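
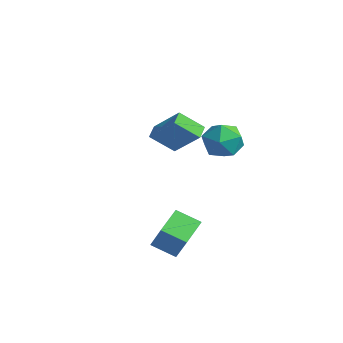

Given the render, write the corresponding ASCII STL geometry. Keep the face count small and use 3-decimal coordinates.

solid 
facet normal 0.300 0.453 0.839
outer loop
vertex 1.577 1.163 2.763
vertex 1.716 0.142 3.265
vertex 2.586 0.624 2.694
endloop
endfacet
facet normal 0.468 0.843 0.265
outer loop
vertex 1.577 1.163 2.763
vertex 2.586 0.624 2.694
vertex 2.155 1.153 1.773
endloop
endfacet
facet normal -0.134 0.987 -0.088
outer loop
vertex 1.577 1.163 2.763
vertex 2.155 1.153 1.773
vertex 1.019 0.999 1.775
endloop
endfacet
facet normal -0.675 0.687 0.267
outer loop
vertex 1.577 1.163 2.763
vertex 1.019 0.999 1.775
vertex 0.748 0.374 2.697
endloop
endfacet
facet normal -0.407 0.358 0.840
outer loop
vertex 1.577 1.163 2.763
vertex 0.748 0.374 2.697
vertex 1.716 0.142 3.265
endloop
endfacet
facet normal 0.882 0.444 -0.158
outer loop
vertex 2.155 1.153 1.773
vertex 2.586 0.624 2.694
vertex 2.652 0.126 1.663
endloop
endfacet
facet normal 0.609 -0.186 0.771
outer loop
vertex 2.586 0.624 2.694
vertex 1.716 0.142 3.265
vertex 2.381 -0.499 2.585
endloop
endfacet
facet normal -0.535 -0.342 0.773
outer loop
vertex 1.716 0.142 3.265
vertex 0.748 0.374 2.697
vertex 1.245 -0.653 2.587
endloop
endfacet
facet normal -0.969 0.192 -0.155
outer loop
vertex 0.748 0.374 2.697
vertex 1.019 0.999 1.775
vertex 0.814 -0.124 1.666
endloop
endfacet
facet normal -0.093 0.677 -0.730
outer loop
vertex 1.019 0.999 1.775
vertex 2.155 1.153 1.773
vertex 1.684 0.358 1.095
endloop
endfacet
facet normal 0.675 -0.687 -0.267
outer loop
vertex 1.823 -0.663 1.597
vertex 2.652 0.126 1.663
vertex 2.381 -0.499 2.585
endloop
endfacet
facet normal 0.134 -0.987 0.088
outer loop
vertex 1.823 -0.663 1.597
vertex 2.381 -0.499 2.585
vertex 1.245 -0.653 2.587
endloop
endfacet
facet normal -0.468 -0.843 -0.265
outer loop
vertex 1.823 -0.663 1.597
vertex 1.245 -0.653 2.587
vertex 0.814 -0.124 1.666
endloop
endfacet
facet normal -0.300 -0.453 -0.839
outer loop
vertex 1.823 -0.663 1.597
vertex 0.814 -0.124 1.666
vertex 1.684 0.358 1.095
endloop
endfacet
facet normal 0.407 -0.358 -0.840
outer loop
vertex 1.823 -0.663 1.597
vertex 1.684 0.358 1.095
vertex 2.652 0.126 1.663
endloop
endfacet
facet normal 0.969 -0.192 0.155
outer loop
vertex 2.381 -0.499 2.585
vertex 2.652 0.126 1.663
vertex 2.586 0.624 2.694
endloop
endfacet
facet normal 0.093 -0.677 0.730
outer loop
vertex 1.245 -0.653 2.587
vertex 2.381 -0.499 2.585
vertex 1.716 0.142 3.265
endloop
endfacet
facet normal -0.882 -0.444 0.158
outer loop
vertex 0.814 -0.124 1.666
vertex 1.245 -0.653 2.587
vertex 0.748 0.374 2.697
endloop
endfacet
facet normal -0.609 0.186 -0.771
outer loop
vertex 1.684 0.358 1.095
vertex 0.814 -0.124 1.666
vertex 1.019 0.999 1.775
endloop
endfacet
facet normal 0.535 0.342 -0.773
outer loop
vertex 2.652 0.126 1.663
vertex 1.684 0.358 1.095
vertex 2.155 1.153 1.773
endloop
endfacet
facet normal -0.744 -0.514 0.427
outer loop
vertex 1.521 -3.252 -2.674
vertex 0.85 -1.849 -2.156
vertex 0.576 -3.145 -4.19
endloop
endfacet
facet normal 0.410 -0.856 -0.316
outer loop
vertex 1.61 -2.431 -4.784
vertex 1.521 -3.252 -2.674
vertex 0.576 -3.145 -4.19
endloop
endfacet
facet normal -0.744 -0.513 0.427
outer loop
vertex 0.576 -3.145 -4.19
vertex 0.85 -1.849 -2.156
vertex -0.095 -1.741 -3.672
endloop
endfacet
facet normal -0.528 0.060 -0.847
outer loop
vertex -0.095 -1.741 -3.672
vertex 1.61 -2.431 -4.784
vertex 0.576 -3.145 -4.19
endloop
endfacet
facet normal 0.528 -0.060 0.847
outer loop
vertex 1.521 -3.252 -2.674
vertex 1.884 -1.135 -2.75
vertex 0.85 -1.849 -2.156
endloop
endfacet
facet normal 0.409 -0.856 -0.316
outer loop
vertex 2.555 -2.539 -3.268
vertex 1.521 -3.252 -2.674
vertex 1.61 -2.431 -4.784
endloop
endfacet
facet normal 0.528 -0.060 0.847
outer loop
vertex 2.555 -2.539 -3.268
vertex 1.884 -1.135 -2.75
vertex 1.521 -3.252 -2.674
endloop
endfacet
facet normal -0.409 0.856 0.316
outer loop
vertex 0.85 -1.849 -2.156
vertex 1.884 -1.135 -2.75
vertex -0.095 -1.741 -3.672
endloop
endfacet
facet normal -0.528 0.060 -0.847
outer loop
vertex 0.939 -1.028 -4.266
vertex 1.61 -2.431 -4.784
vertex -0.095 -1.741 -3.672
endloop
endfacet
facet normal -0.409 0.856 0.315
outer loop
vertex -0.095 -1.741 -3.672
vertex 1.884 -1.135 -2.75
vertex 0.939 -1.028 -4.266
endloop
endfacet
facet normal 0.744 0.514 -0.427
outer loop
vertex 0.939 -1.028 -4.266
vertex 2.555 -2.539 -3.268
vertex 1.61 -2.431 -4.784
endloop
endfacet
facet normal 0.744 0.513 -0.428
outer loop
vertex 1.884 -1.135 -2.75
vertex 2.555 -2.539 -3.268
vertex 0.939 -1.028 -4.266
endloop
endfacet
facet normal -0.464 -0.617 0.635
outer loop
vertex -3.177 1.203 1.027
vertex -3.652 1.877 1.335
vertex -4.709 0.81 -0.474
endloop
endfacet
facet normal 0.540 -0.765 -0.350
outer loop
vertex -3.948 1.823 -1.515
vertex -3.177 1.203 1.027
vertex -4.709 0.81 -0.474
endloop
endfacet
facet normal -0.463 -0.618 0.635
outer loop
vertex -4.709 0.81 -0.474
vertex -3.652 1.877 1.335
vertex -5.184 1.484 -0.165
endloop
endfacet
facet normal -0.703 -0.180 -0.688
outer loop
vertex -5.184 1.484 -0.165
vertex -3.948 1.823 -1.515
vertex -4.709 0.81 -0.474
endloop
endfacet
facet normal 0.702 0.180 0.689
outer loop
vertex -3.177 1.203 1.027
vertex -2.891 2.89 0.294
vertex -3.652 1.877 1.335
endloop
endfacet
facet normal 0.539 -0.766 -0.350
outer loop
vertex -2.416 2.216 -0.015
vertex -3.177 1.203 1.027
vertex -3.948 1.823 -1.515
endloop
endfacet
facet normal 0.703 0.180 0.688
outer loop
vertex -2.416 2.216 -0.015
vertex -2.891 2.89 0.294
vertex -3.177 1.203 1.027
endloop
endfacet
facet normal -0.540 0.766 0.351
outer loop
vertex -3.652 1.877 1.335
vertex -2.891 2.89 0.294
vertex -5.184 1.484 -0.165
endloop
endfacet
facet normal -0.702 -0.180 -0.688
outer loop
vertex -4.423 2.497 -1.207
vertex -3.948 1.823 -1.515
vertex -5.184 1.484 -0.165
endloop
endfacet
facet normal -0.540 0.766 0.350
outer loop
vertex -5.184 1.484 -0.165
vertex -2.891 2.89 0.294
vertex -4.423 2.497 -1.207
endloop
endfacet
facet normal 0.464 0.617 -0.635
outer loop
vertex -4.423 2.497 -1.207
vertex -2.416 2.216 -0.015
vertex -3.948 1.823 -1.515
endloop
endfacet
facet normal 0.464 0.618 -0.635
outer loop
vertex -2.891 2.89 0.294
vertex -2.416 2.216 -0.015
vertex -4.423 2.497 -1.207
endloop
endfacet

endsolid


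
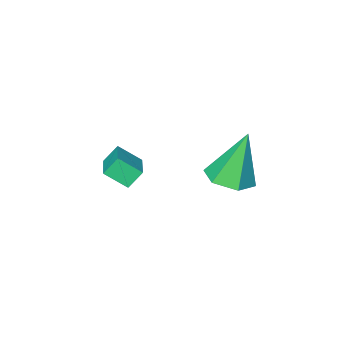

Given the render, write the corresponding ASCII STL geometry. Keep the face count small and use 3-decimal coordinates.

solid 
facet normal -0.533 -0.796 -0.287
outer loop
vertex 0.922 0.555 2.807
vertex 0.351 1.153 2.21
vertex 1.429 0.434 2.2
endloop
endfacet
facet normal 0.560 -0.587 0.585
outer loop
vertex 2.229 1.627 2.63
vertex 0.922 0.555 2.807
vertex 1.429 0.434 2.2
endloop
endfacet
facet normal -0.533 -0.796 -0.287
outer loop
vertex 1.429 0.434 2.2
vertex 0.351 1.153 2.21
vertex 0.858 1.032 1.603
endloop
endfacet
facet normal 0.634 -0.152 -0.758
outer loop
vertex 0.858 1.032 1.603
vertex 2.229 1.627 2.63
vertex 1.429 0.434 2.2
endloop
endfacet
facet normal -0.634 0.152 0.758
outer loop
vertex 0.922 0.555 2.807
vertex 1.151 2.346 2.64
vertex 0.351 1.153 2.21
endloop
endfacet
facet normal 0.560 -0.587 0.585
outer loop
vertex 1.722 1.748 3.237
vertex 0.922 0.555 2.807
vertex 2.229 1.627 2.63
endloop
endfacet
facet normal -0.634 0.152 0.758
outer loop
vertex 1.722 1.748 3.237
vertex 1.151 2.346 2.64
vertex 0.922 0.555 2.807
endloop
endfacet
facet normal -0.560 0.587 -0.585
outer loop
vertex 0.351 1.153 2.21
vertex 1.151 2.346 2.64
vertex 0.858 1.032 1.603
endloop
endfacet
facet normal 0.634 -0.152 -0.758
outer loop
vertex 1.658 2.225 2.033
vertex 2.229 1.627 2.63
vertex 0.858 1.032 1.603
endloop
endfacet
facet normal -0.560 0.587 -0.585
outer loop
vertex 0.858 1.032 1.603
vertex 1.151 2.346 2.64
vertex 1.658 2.225 2.033
endloop
endfacet
facet normal 0.533 0.796 0.287
outer loop
vertex 1.658 2.225 2.033
vertex 1.722 1.748 3.237
vertex 2.229 1.627 2.63
endloop
endfacet
facet normal 0.533 0.796 0.287
outer loop
vertex 1.151 2.346 2.64
vertex 1.722 1.748 3.237
vertex 1.658 2.225 2.033
endloop
endfacet
facet normal 0.296 -0.066 -0.953
outer loop
vertex -1.609 2.443 0.968
vertex -2.504 2.268 0.702
vertex -2.186 3.162 0.739
endloop
endfacet
facet normal 0.587 0.632 0.507
outer loop
vertex -1.609 2.443 0.968
vertex -2.186 3.162 0.739
vertex -3.156 2.412 2.798
endloop
endfacet
facet normal 0.296 -0.066 -0.953
outer loop
vertex -2.186 3.162 0.739
vertex -2.504 2.268 0.702
vertex -3.081 2.986 0.473
endloop
endfacet
facet normal -0.252 0.941 0.224
outer loop
vertex -2.186 3.162 0.739
vertex -3.081 2.986 0.473
vertex -3.156 2.412 2.798
endloop
endfacet
facet normal 0.296 -0.066 -0.953
outer loop
vertex -3.081 2.986 0.473
vertex -2.504 2.268 0.702
vertex -3.399 2.092 0.436
endloop
endfacet
facet normal -0.942 0.333 0.052
outer loop
vertex -3.081 2.986 0.473
vertex -3.399 2.092 0.436
vertex -3.156 2.412 2.798
endloop
endfacet
facet normal 0.296 -0.066 -0.953
outer loop
vertex -3.399 2.092 0.436
vertex -2.504 2.268 0.702
vertex -2.822 1.373 0.665
endloop
endfacet
facet normal -0.794 -0.586 0.161
outer loop
vertex -3.399 2.092 0.436
vertex -2.822 1.373 0.665
vertex -3.156 2.412 2.798
endloop
endfacet
facet normal 0.296 -0.066 -0.953
outer loop
vertex -2.822 1.373 0.665
vertex -2.504 2.268 0.702
vertex -1.927 1.549 0.931
endloop
endfacet
facet normal 0.044 -0.895 0.443
outer loop
vertex -2.822 1.373 0.665
vertex -1.927 1.549 0.931
vertex -3.156 2.412 2.798
endloop
endfacet
facet normal 0.296 -0.066 -0.953
outer loop
vertex -1.927 1.549 0.931
vertex -2.504 2.268 0.702
vertex -1.609 2.443 0.968
endloop
endfacet
facet normal 0.734 -0.287 0.616
outer loop
vertex -1.927 1.549 0.931
vertex -1.609 2.443 0.968
vertex -3.156 2.412 2.798
endloop
endfacet

endsolid


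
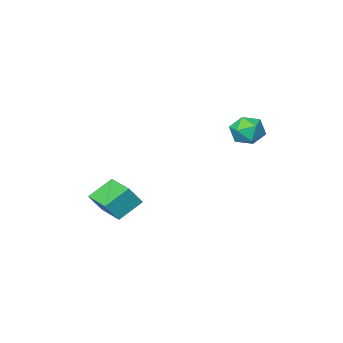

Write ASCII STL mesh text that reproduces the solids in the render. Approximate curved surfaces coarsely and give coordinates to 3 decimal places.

solid 
facet normal -0.622 0.630 0.465
outer loop
vertex -3.29 4.368 3.55
vertex -3.328 3.714 4.386
vertex -2.59 4.476 4.341
endloop
endfacet
facet normal -0.182 0.983 0.027
outer loop
vertex -3.29 4.368 3.55
vertex -2.59 4.476 4.341
vertex -2.269 4.563 3.333
endloop
endfacet
facet normal -0.273 0.725 -0.633
outer loop
vertex -3.29 4.368 3.55
vertex -2.269 4.563 3.333
vertex -2.809 3.854 2.754
endloop
endfacet
facet normal -0.769 0.213 -0.602
outer loop
vertex -3.29 4.368 3.55
vertex -2.809 3.854 2.754
vertex -3.464 3.33 3.405
endloop
endfacet
facet normal -0.985 0.154 0.076
outer loop
vertex -3.29 4.368 3.55
vertex -3.464 3.33 3.405
vertex -3.328 3.714 4.386
endloop
endfacet
facet normal 0.488 0.843 0.228
outer loop
vertex -2.269 4.563 3.333
vertex -2.59 4.476 4.341
vertex -1.676 4.03 4.035
endloop
endfacet
facet normal -0.225 0.273 0.936
outer loop
vertex -2.59 4.476 4.341
vertex -3.328 3.714 4.386
vertex -2.331 3.506 4.686
endloop
endfacet
facet normal -0.811 -0.498 0.307
outer loop
vertex -3.328 3.714 4.386
vertex -3.464 3.33 3.405
vertex -2.871 2.797 4.107
endloop
endfacet
facet normal -0.462 -0.404 -0.790
outer loop
vertex -3.464 3.33 3.405
vertex -2.809 3.854 2.754
vertex -2.55 2.884 3.099
endloop
endfacet
facet normal 0.341 0.425 -0.838
outer loop
vertex -2.809 3.854 2.754
vertex -2.269 4.563 3.333
vertex -1.812 3.646 3.054
endloop
endfacet
facet normal 0.769 -0.213 0.602
outer loop
vertex -1.85 2.992 3.89
vertex -1.676 4.03 4.035
vertex -2.331 3.506 4.686
endloop
endfacet
facet normal 0.273 -0.725 0.633
outer loop
vertex -1.85 2.992 3.89
vertex -2.331 3.506 4.686
vertex -2.871 2.797 4.107
endloop
endfacet
facet normal 0.182 -0.983 -0.027
outer loop
vertex -1.85 2.992 3.89
vertex -2.871 2.797 4.107
vertex -2.55 2.884 3.099
endloop
endfacet
facet normal 0.622 -0.630 -0.465
outer loop
vertex -1.85 2.992 3.89
vertex -2.55 2.884 3.099
vertex -1.812 3.646 3.054
endloop
endfacet
facet normal 0.985 -0.154 -0.076
outer loop
vertex -1.85 2.992 3.89
vertex -1.812 3.646 3.054
vertex -1.676 4.03 4.035
endloop
endfacet
facet normal 0.462 0.404 0.790
outer loop
vertex -2.331 3.506 4.686
vertex -1.676 4.03 4.035
vertex -2.59 4.476 4.341
endloop
endfacet
facet normal -0.341 -0.425 0.838
outer loop
vertex -2.871 2.797 4.107
vertex -2.331 3.506 4.686
vertex -3.328 3.714 4.386
endloop
endfacet
facet normal -0.488 -0.843 -0.228
outer loop
vertex -2.55 2.884 3.099
vertex -2.871 2.797 4.107
vertex -3.464 3.33 3.405
endloop
endfacet
facet normal 0.225 -0.273 -0.936
outer loop
vertex -1.812 3.646 3.054
vertex -2.55 2.884 3.099
vertex -2.809 3.854 2.754
endloop
endfacet
facet normal 0.811 0.498 -0.307
outer loop
vertex -1.676 4.03 4.035
vertex -1.812 3.646 3.054
vertex -2.269 4.563 3.333
endloop
endfacet
facet normal -0.557 0.074 -0.827
outer loop
vertex 0.558 -4.152 -3.39
vertex 0.63 -1.998 -3.246
vertex 2.068 -4.135 -4.405
endloop
endfacet
facet normal -0.034 -0.997 -0.067
outer loop
vertex 2.87 -4.242 -3.214
vertex 0.558 -4.152 -3.39
vertex 2.068 -4.135 -4.405
endloop
endfacet
facet normal -0.557 0.074 -0.827
outer loop
vertex 2.068 -4.135 -4.405
vertex 0.63 -1.998 -3.246
vertex 2.14 -1.981 -4.261
endloop
endfacet
facet normal 0.830 0.010 -0.558
outer loop
vertex 2.14 -1.981 -4.261
vertex 2.87 -4.242 -3.214
vertex 2.068 -4.135 -4.405
endloop
endfacet
facet normal -0.830 -0.010 0.558
outer loop
vertex 0.558 -4.152 -3.39
vertex 1.432 -2.105 -2.055
vertex 0.63 -1.998 -3.246
endloop
endfacet
facet normal -0.034 -0.997 -0.067
outer loop
vertex 1.36 -4.259 -2.199
vertex 0.558 -4.152 -3.39
vertex 2.87 -4.242 -3.214
endloop
endfacet
facet normal -0.830 -0.010 0.558
outer loop
vertex 1.36 -4.259 -2.199
vertex 1.432 -2.105 -2.055
vertex 0.558 -4.152 -3.39
endloop
endfacet
facet normal 0.034 0.997 0.067
outer loop
vertex 0.63 -1.998 -3.246
vertex 1.432 -2.105 -2.055
vertex 2.14 -1.981 -4.261
endloop
endfacet
facet normal 0.830 0.010 -0.558
outer loop
vertex 2.942 -2.088 -3.07
vertex 2.87 -4.242 -3.214
vertex 2.14 -1.981 -4.261
endloop
endfacet
facet normal 0.034 0.997 0.067
outer loop
vertex 2.14 -1.981 -4.261
vertex 1.432 -2.105 -2.055
vertex 2.942 -2.088 -3.07
endloop
endfacet
facet normal 0.557 -0.074 0.827
outer loop
vertex 2.942 -2.088 -3.07
vertex 1.36 -4.259 -2.199
vertex 2.87 -4.242 -3.214
endloop
endfacet
facet normal 0.557 -0.074 0.827
outer loop
vertex 1.432 -2.105 -2.055
vertex 1.36 -4.259 -2.199
vertex 2.942 -2.088 -3.07
endloop
endfacet

endsolid


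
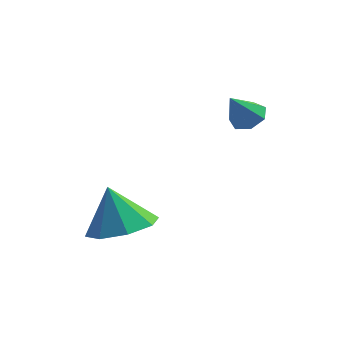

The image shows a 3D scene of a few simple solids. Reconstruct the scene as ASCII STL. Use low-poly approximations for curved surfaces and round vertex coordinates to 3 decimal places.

solid 
facet normal 0.333 -0.187 -0.924
outer loop
vertex 0.96 -3.456 -1.227
vertex 0.11 -3.223 -1.58
vertex 0.91 -2.748 -1.388
endloop
endfacet
facet normal 0.599 0.218 0.771
outer loop
vertex 0.96 -3.456 -1.227
vertex 0.91 -2.748 -1.388
vertex -0.33 -2.977 -0.36
endloop
endfacet
facet normal 0.332 -0.186 -0.925
outer loop
vertex 0.91 -2.748 -1.388
vertex 0.11 -3.223 -1.58
vertex 0.391 -2.319 -1.661
endloop
endfacet
facet normal 0.329 0.757 0.565
outer loop
vertex 0.91 -2.748 -1.388
vertex 0.391 -2.319 -1.661
vertex -0.33 -2.977 -0.36
endloop
endfacet
facet normal 0.333 -0.186 -0.924
outer loop
vertex 0.391 -2.319 -1.661
vertex 0.11 -3.223 -1.58
vertex -0.293 -2.419 -1.887
endloop
endfacet
facet normal -0.242 0.913 0.328
outer loop
vertex 0.391 -2.319 -1.661
vertex -0.293 -2.419 -1.887
vertex -0.33 -2.977 -0.36
endloop
endfacet
facet normal 0.332 -0.186 -0.925
outer loop
vertex -0.293 -2.419 -1.887
vertex 0.11 -3.223 -1.58
vertex -0.741 -2.99 -1.933
endloop
endfacet
facet normal -0.779 0.595 0.199
outer loop
vertex -0.293 -2.419 -1.887
vertex -0.741 -2.99 -1.933
vertex -0.33 -2.977 -0.36
endloop
endfacet
facet normal 0.333 -0.185 -0.925
outer loop
vertex -0.741 -2.99 -1.933
vertex 0.11 -3.223 -1.58
vertex -0.69 -3.698 -1.773
endloop
endfacet
facet normal -0.967 -0.013 0.253
outer loop
vertex -0.741 -2.99 -1.933
vertex -0.69 -3.698 -1.773
vertex -0.33 -2.977 -0.36
endloop
endfacet
facet normal 0.334 -0.187 -0.924
outer loop
vertex -0.69 -3.698 -1.773
vertex 0.11 -3.223 -1.58
vertex -0.171 -4.127 -1.499
endloop
endfacet
facet normal -0.697 -0.551 0.459
outer loop
vertex -0.69 -3.698 -1.773
vertex -0.171 -4.127 -1.499
vertex -0.33 -2.977 -0.36
endloop
endfacet
facet normal 0.333 -0.186 -0.924
outer loop
vertex -0.171 -4.127 -1.499
vertex 0.11 -3.223 -1.58
vertex 0.513 -4.027 -1.273
endloop
endfacet
facet normal -0.127 -0.707 0.696
outer loop
vertex -0.171 -4.127 -1.499
vertex 0.513 -4.027 -1.273
vertex -0.33 -2.977 -0.36
endloop
endfacet
facet normal 0.333 -0.186 -0.924
outer loop
vertex 0.513 -4.027 -1.273
vertex 0.11 -3.223 -1.58
vertex 0.96 -3.456 -1.227
endloop
endfacet
facet normal 0.411 -0.388 0.825
outer loop
vertex 0.513 -4.027 -1.273
vertex 0.96 -3.456 -1.227
vertex -0.33 -2.977 -0.36
endloop
endfacet
facet normal 0.349 0.456 -0.818
outer loop
vertex 3.047 -0.659 1.323
vertex 2.57 -0.445 1.239
vertex 2.974 -0.25 1.52
endloop
endfacet
facet normal 0.691 -0.210 0.692
outer loop
vertex 3.047 -0.659 1.323
vertex 2.974 -0.25 1.52
vertex 2.21 -0.915 2.081
endloop
endfacet
facet normal 0.350 0.455 -0.819
outer loop
vertex 2.974 -0.25 1.52
vertex 2.57 -0.445 1.239
vertex 2.597 0.013 1.505
endloop
endfacet
facet normal 0.263 0.427 0.865
outer loop
vertex 2.974 -0.25 1.52
vertex 2.597 0.013 1.505
vertex 2.21 -0.915 2.081
endloop
endfacet
facet normal 0.348 0.455 -0.820
outer loop
vertex 2.597 0.013 1.505
vertex 2.57 -0.445 1.239
vertex 2.199 -0.07 1.29
endloop
endfacet
facet normal -0.474 0.599 0.646
outer loop
vertex 2.597 0.013 1.505
vertex 2.199 -0.07 1.29
vertex 2.21 -0.915 2.081
endloop
endfacet
facet normal 0.349 0.457 -0.818
outer loop
vertex 2.199 -0.07 1.29
vertex 2.57 -0.445 1.239
vertex 2.08 -0.434 1.036
endloop
endfacet
facet normal -0.964 0.175 0.201
outer loop
vertex 2.199 -0.07 1.29
vertex 2.08 -0.434 1.036
vertex 2.21 -0.915 2.081
endloop
endfacet
facet normal 0.349 0.458 -0.817
outer loop
vertex 2.08 -0.434 1.036
vertex 2.57 -0.445 1.239
vertex 2.331 -0.807 0.934
endloop
endfacet
facet normal -0.839 -0.527 -0.138
outer loop
vertex 2.08 -0.434 1.036
vertex 2.331 -0.807 0.934
vertex 2.21 -0.915 2.081
endloop
endfacet
facet normal 0.350 0.458 -0.817
outer loop
vertex 2.331 -0.807 0.934
vertex 2.57 -0.445 1.239
vertex 2.761 -0.907 1.062
endloop
endfacet
facet normal -0.193 -0.975 -0.112
outer loop
vertex 2.331 -0.807 0.934
vertex 2.761 -0.907 1.062
vertex 2.21 -0.915 2.081
endloop
endfacet
facet normal 0.349 0.458 -0.818
outer loop
vertex 2.761 -0.907 1.062
vertex 2.57 -0.445 1.239
vertex 3.047 -0.659 1.323
endloop
endfacet
facet normal 0.488 -0.834 0.257
outer loop
vertex 2.761 -0.907 1.062
vertex 3.047 -0.659 1.323
vertex 2.21 -0.915 2.081
endloop
endfacet

endsolid


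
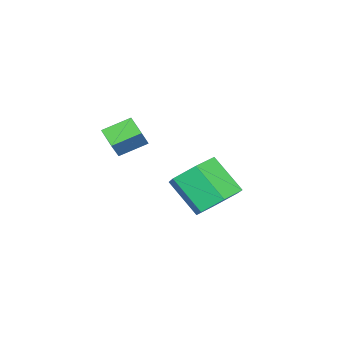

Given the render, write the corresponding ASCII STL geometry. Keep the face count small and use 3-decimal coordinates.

solid 
facet normal -0.580 -0.027 -0.814
outer loop
vertex 1.246 -1.225 2.61
vertex 1.717 -0.586 2.253
vertex 1.921 -1.978 2.154
endloop
endfacet
facet normal -0.542 -0.734 0.410
outer loop
vertex 2.443 -1.954 2.887
vertex 1.246 -1.225 2.61
vertex 1.921 -1.978 2.154
endloop
endfacet
facet normal -0.580 -0.027 -0.814
outer loop
vertex 1.921 -1.978 2.154
vertex 1.717 -0.586 2.253
vertex 2.392 -1.34 1.797
endloop
endfacet
facet normal 0.608 -0.679 -0.411
outer loop
vertex 2.392 -1.34 1.797
vertex 2.443 -1.954 2.887
vertex 1.921 -1.978 2.154
endloop
endfacet
facet normal -0.609 0.678 0.411
outer loop
vertex 1.246 -1.225 2.61
vertex 2.239 -0.562 2.986
vertex 1.717 -0.586 2.253
endloop
endfacet
facet normal -0.542 -0.733 0.411
outer loop
vertex 1.768 -1.2 3.343
vertex 1.246 -1.225 2.61
vertex 2.443 -1.954 2.887
endloop
endfacet
facet normal -0.609 0.679 0.410
outer loop
vertex 1.768 -1.2 3.343
vertex 2.239 -0.562 2.986
vertex 1.246 -1.225 2.61
endloop
endfacet
facet normal 0.542 0.733 -0.410
outer loop
vertex 1.717 -0.586 2.253
vertex 2.239 -0.562 2.986
vertex 2.392 -1.34 1.797
endloop
endfacet
facet normal 0.609 -0.678 -0.411
outer loop
vertex 2.914 -1.315 2.53
vertex 2.443 -1.954 2.887
vertex 2.392 -1.34 1.797
endloop
endfacet
facet normal 0.541 0.734 -0.411
outer loop
vertex 2.392 -1.34 1.797
vertex 2.239 -0.562 2.986
vertex 2.914 -1.315 2.53
endloop
endfacet
facet normal 0.580 0.027 0.814
outer loop
vertex 2.914 -1.315 2.53
vertex 1.768 -1.2 3.343
vertex 2.443 -1.954 2.887
endloop
endfacet
facet normal 0.580 0.027 0.814
outer loop
vertex 2.239 -0.562 2.986
vertex 1.768 -1.2 3.343
vertex 2.914 -1.315 2.53
endloop
endfacet
facet normal 0.151 0.702 -0.696
outer loop
vertex -0.39 1.201 -1.067
vertex -1.019 0.717 -1.692
vertex -1.375 1.42 -1.06
endloop
endfacet
facet normal 0.156 0.678 0.718
outer loop
vertex -0.39 1.201 -1.067
vertex -1.375 1.42 -1.06
vertex -0.652 -0.014 0.137
endloop
endfacet
facet normal 0.156 0.678 0.718
outer loop
vertex -0.652 -0.014 0.137
vertex -1.375 1.42 -1.06
vertex -1.638 0.206 0.143
endloop
endfacet
facet normal -0.152 -0.702 0.696
outer loop
vertex -0.652 -0.014 0.137
vertex -1.638 0.206 0.143
vertex -1.281 -0.497 -0.488
endloop
endfacet
facet normal 0.152 0.702 -0.696
outer loop
vertex -1.375 1.42 -1.06
vertex -1.019 0.717 -1.692
vertex -2.005 0.937 -1.685
endloop
endfacet
facet normal -0.767 0.528 0.365
outer loop
vertex -1.375 1.42 -1.06
vertex -2.005 0.937 -1.685
vertex -1.638 0.206 0.143
endloop
endfacet
facet normal -0.768 0.527 0.365
outer loop
vertex -1.638 0.206 0.143
vertex -2.005 0.937 -1.685
vertex -2.267 -0.278 -0.481
endloop
endfacet
facet normal -0.151 -0.702 0.696
outer loop
vertex -1.638 0.206 0.143
vertex -2.267 -0.278 -0.481
vertex -1.281 -0.497 -0.488
endloop
endfacet
facet normal 0.152 0.702 -0.695
outer loop
vertex -2.005 0.937 -1.685
vertex -1.019 0.717 -1.692
vertex -1.648 0.234 -2.317
endloop
endfacet
facet normal -0.923 -0.151 -0.353
outer loop
vertex -2.005 0.937 -1.685
vertex -1.648 0.234 -2.317
vertex -2.267 -0.278 -0.481
endloop
endfacet
facet normal -0.923 -0.151 -0.353
outer loop
vertex -2.267 -0.278 -0.481
vertex -1.648 0.234 -2.317
vertex -1.91 -0.981 -1.113
endloop
endfacet
facet normal -0.151 -0.702 0.696
outer loop
vertex -2.267 -0.278 -0.481
vertex -1.91 -0.981 -1.113
vertex -1.281 -0.497 -0.488
endloop
endfacet
facet normal 0.152 0.702 -0.696
outer loop
vertex -1.648 0.234 -2.317
vertex -1.019 0.717 -1.692
vertex -0.662 0.014 -2.323
endloop
endfacet
facet normal -0.156 -0.678 -0.718
outer loop
vertex -1.648 0.234 -2.317
vertex -0.662 0.014 -2.323
vertex -1.91 -0.981 -1.113
endloop
endfacet
facet normal -0.156 -0.678 -0.718
outer loop
vertex -1.91 -0.981 -1.113
vertex -0.662 0.014 -2.323
vertex -0.925 -1.2 -1.12
endloop
endfacet
facet normal -0.151 -0.702 0.696
outer loop
vertex -1.91 -0.981 -1.113
vertex -0.925 -1.2 -1.12
vertex -1.281 -0.497 -0.488
endloop
endfacet
facet normal 0.151 0.702 -0.696
outer loop
vertex -0.662 0.014 -2.323
vertex -1.019 0.717 -1.692
vertex -0.033 0.498 -1.699
endloop
endfacet
facet normal 0.767 -0.527 -0.364
outer loop
vertex -0.662 0.014 -2.323
vertex -0.033 0.498 -1.699
vertex -0.925 -1.2 -1.12
endloop
endfacet
facet normal 0.767 -0.528 -0.365
outer loop
vertex -0.925 -1.2 -1.12
vertex -0.033 0.498 -1.699
vertex -0.295 -0.717 -0.495
endloop
endfacet
facet normal -0.152 -0.702 0.696
outer loop
vertex -0.925 -1.2 -1.12
vertex -0.295 -0.717 -0.495
vertex -1.281 -0.497 -0.488
endloop
endfacet
facet normal 0.151 0.702 -0.696
outer loop
vertex -0.033 0.498 -1.699
vertex -1.019 0.717 -1.692
vertex -0.39 1.201 -1.067
endloop
endfacet
facet normal 0.923 0.151 0.353
outer loop
vertex -0.033 0.498 -1.699
vertex -0.39 1.201 -1.067
vertex -0.295 -0.717 -0.495
endloop
endfacet
facet normal 0.923 0.151 0.353
outer loop
vertex -0.295 -0.717 -0.495
vertex -0.39 1.201 -1.067
vertex -0.652 -0.014 0.137
endloop
endfacet
facet normal -0.152 -0.702 0.695
outer loop
vertex -0.295 -0.717 -0.495
vertex -0.652 -0.014 0.137
vertex -1.281 -0.497 -0.488
endloop
endfacet

endsolid


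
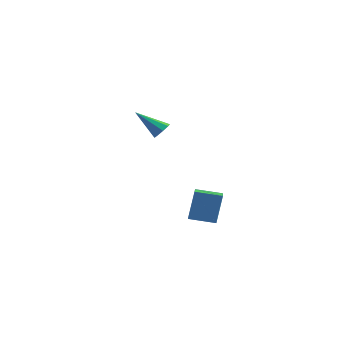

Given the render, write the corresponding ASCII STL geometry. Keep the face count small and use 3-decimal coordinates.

solid 
facet normal 0.742 0.220 -0.634
outer loop
vertex -2.647 3.294 -0.758
vertex -2.91 2.864 -1.215
vertex -2.988 3.525 -1.077
endloop
endfacet
facet normal -0.069 0.771 0.633
outer loop
vertex -2.647 3.294 -0.758
vertex -2.988 3.525 -1.077
vertex -4.49 2.396 0.135
endloop
endfacet
facet normal 0.741 0.220 -0.634
outer loop
vertex -2.988 3.525 -1.077
vertex -2.91 2.864 -1.215
vertex -3.283 3.369 -1.476
endloop
endfacet
facet normal -0.554 0.828 0.085
outer loop
vertex -2.988 3.525 -1.077
vertex -3.283 3.369 -1.476
vertex -4.49 2.396 0.135
endloop
endfacet
facet normal 0.742 0.221 -0.633
outer loop
vertex -3.283 3.369 -1.476
vertex -2.91 2.864 -1.215
vertex -3.359 2.917 -1.723
endloop
endfacet
facet normal -0.838 0.364 -0.408
outer loop
vertex -3.283 3.369 -1.476
vertex -3.359 2.917 -1.723
vertex -4.49 2.396 0.135
endloop
endfacet
facet normal 0.742 0.218 -0.634
outer loop
vertex -3.359 2.917 -1.723
vertex -2.91 2.864 -1.215
vertex -3.173 2.434 -1.671
endloop
endfacet
facet normal -0.753 -0.350 -0.557
outer loop
vertex -3.359 2.917 -1.723
vertex -3.173 2.434 -1.671
vertex -4.49 2.396 0.135
endloop
endfacet
facet normal 0.741 0.220 -0.634
outer loop
vertex -3.173 2.434 -1.671
vertex -2.91 2.864 -1.215
vertex -2.832 2.202 -1.353
endloop
endfacet
facet normal -0.352 -0.895 -0.275
outer loop
vertex -3.173 2.434 -1.671
vertex -2.832 2.202 -1.353
vertex -4.49 2.396 0.135
endloop
endfacet
facet normal 0.741 0.220 -0.634
outer loop
vertex -2.832 2.202 -1.353
vertex -2.91 2.864 -1.215
vertex -2.537 2.358 -0.954
endloop
endfacet
facet normal 0.134 -0.953 0.273
outer loop
vertex -2.832 2.202 -1.353
vertex -2.537 2.358 -0.954
vertex -4.49 2.396 0.135
endloop
endfacet
facet normal 0.742 0.221 -0.633
outer loop
vertex -2.537 2.358 -0.954
vertex -2.91 2.864 -1.215
vertex -2.461 2.81 -0.707
endloop
endfacet
facet normal 0.418 -0.489 0.766
outer loop
vertex -2.537 2.358 -0.954
vertex -2.461 2.81 -0.707
vertex -4.49 2.396 0.135
endloop
endfacet
facet normal 0.743 0.219 -0.633
outer loop
vertex -2.461 2.81 -0.707
vertex -2.91 2.864 -1.215
vertex -2.647 3.294 -0.758
endloop
endfacet
facet normal 0.334 0.225 0.915
outer loop
vertex -2.461 2.81 -0.707
vertex -2.647 3.294 -0.758
vertex -4.49 2.396 0.135
endloop
endfacet
facet normal -0.479 0.827 -0.295
outer loop
vertex 2.947 -2.99 -2.406
vertex 4.308 -2.295 -2.667
vertex 2.933 -3.638 -4.203
endloop
endfacet
facet normal -0.878 -0.448 0.169
outer loop
vertex 3.632 -4.845 -3.773
vertex 2.947 -2.99 -2.406
vertex 2.933 -3.638 -4.203
endloop
endfacet
facet normal -0.479 0.827 -0.295
outer loop
vertex 2.933 -3.638 -4.203
vertex 4.308 -2.295 -2.667
vertex 4.294 -2.943 -4.464
endloop
endfacet
facet normal -0.007 -0.339 -0.941
outer loop
vertex 4.294 -2.943 -4.464
vertex 3.632 -4.845 -3.773
vertex 2.933 -3.638 -4.203
endloop
endfacet
facet normal 0.007 0.339 0.941
outer loop
vertex 2.947 -2.99 -2.406
vertex 5.007 -3.502 -2.237
vertex 4.308 -2.295 -2.667
endloop
endfacet
facet normal -0.878 -0.448 0.169
outer loop
vertex 3.646 -4.197 -1.976
vertex 2.947 -2.99 -2.406
vertex 3.632 -4.845 -3.773
endloop
endfacet
facet normal 0.007 0.339 0.941
outer loop
vertex 3.646 -4.197 -1.976
vertex 5.007 -3.502 -2.237
vertex 2.947 -2.99 -2.406
endloop
endfacet
facet normal 0.878 0.448 -0.169
outer loop
vertex 4.308 -2.295 -2.667
vertex 5.007 -3.502 -2.237
vertex 4.294 -2.943 -4.464
endloop
endfacet
facet normal -0.007 -0.339 -0.941
outer loop
vertex 4.993 -4.15 -4.034
vertex 3.632 -4.845 -3.773
vertex 4.294 -2.943 -4.464
endloop
endfacet
facet normal 0.878 0.448 -0.169
outer loop
vertex 4.294 -2.943 -4.464
vertex 5.007 -3.502 -2.237
vertex 4.993 -4.15 -4.034
endloop
endfacet
facet normal 0.479 -0.827 0.295
outer loop
vertex 4.993 -4.15 -4.034
vertex 3.646 -4.197 -1.976
vertex 3.632 -4.845 -3.773
endloop
endfacet
facet normal 0.479 -0.827 0.295
outer loop
vertex 5.007 -3.502 -2.237
vertex 3.646 -4.197 -1.976
vertex 4.993 -4.15 -4.034
endloop
endfacet

endsolid


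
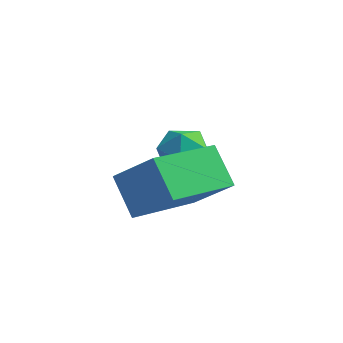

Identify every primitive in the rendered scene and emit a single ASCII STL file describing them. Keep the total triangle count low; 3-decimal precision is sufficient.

solid 
facet normal -0.586 -0.693 0.419
outer loop
vertex -3.859 0.299 2.019
vertex -4.742 0.499 1.114
vertex -3.383 -0.489 1.381
endloop
endfacet
facet normal 0.690 -0.156 0.707
outer loop
vertex -2.158 0.961 0.506
vertex -3.859 0.299 2.019
vertex -3.383 -0.489 1.381
endloop
endfacet
facet normal -0.586 -0.694 0.418
outer loop
vertex -3.383 -0.489 1.381
vertex -4.742 0.499 1.114
vertex -4.266 -0.288 0.476
endloop
endfacet
facet normal 0.425 -0.703 -0.570
outer loop
vertex -4.266 -0.288 0.476
vertex -2.158 0.961 0.506
vertex -3.383 -0.489 1.381
endloop
endfacet
facet normal -0.425 0.703 0.570
outer loop
vertex -3.859 0.299 2.019
vertex -3.517 1.949 0.239
vertex -4.742 0.499 1.114
endloop
endfacet
facet normal 0.690 -0.156 0.707
outer loop
vertex -2.634 1.748 1.144
vertex -3.859 0.299 2.019
vertex -2.158 0.961 0.506
endloop
endfacet
facet normal -0.424 0.703 0.570
outer loop
vertex -2.634 1.748 1.144
vertex -3.517 1.949 0.239
vertex -3.859 0.299 2.019
endloop
endfacet
facet normal -0.690 0.156 -0.707
outer loop
vertex -4.742 0.499 1.114
vertex -3.517 1.949 0.239
vertex -4.266 -0.288 0.476
endloop
endfacet
facet normal 0.425 -0.703 -0.570
outer loop
vertex -3.041 1.161 -0.399
vertex -2.158 0.961 0.506
vertex -4.266 -0.288 0.476
endloop
endfacet
facet normal -0.690 0.156 -0.707
outer loop
vertex -4.266 -0.288 0.476
vertex -3.517 1.949 0.239
vertex -3.041 1.161 -0.399
endloop
endfacet
facet normal 0.586 0.694 -0.419
outer loop
vertex -3.041 1.161 -0.399
vertex -2.634 1.748 1.144
vertex -2.158 0.961 0.506
endloop
endfacet
facet normal 0.587 0.693 -0.418
outer loop
vertex -3.517 1.949 0.239
vertex -2.634 1.748 1.144
vertex -3.041 1.161 -0.399
endloop
endfacet
facet normal -0.938 0.324 0.126
outer loop
vertex -3.912 2.765 -0.286
vertex -3.964 2.385 0.305
vertex -3.731 3.049 0.332
endloop
endfacet
facet normal -0.543 0.812 -0.214
outer loop
vertex -3.912 2.765 -0.286
vertex -3.731 3.049 0.332
vertex -3.334 3.164 -0.238
endloop
endfacet
facet normal -0.287 0.513 -0.809
outer loop
vertex -3.912 2.765 -0.286
vertex -3.334 3.164 -0.238
vertex -3.322 2.571 -0.618
endloop
endfacet
facet normal -0.523 -0.160 -0.837
outer loop
vertex -3.912 2.765 -0.286
vertex -3.322 2.571 -0.618
vertex -3.712 2.089 -0.282
endloop
endfacet
facet normal -0.926 -0.275 -0.259
outer loop
vertex -3.912 2.765 -0.286
vertex -3.712 2.089 -0.282
vertex -3.964 2.385 0.305
endloop
endfacet
facet normal 0.010 0.979 0.205
outer loop
vertex -3.334 3.164 -0.238
vertex -3.731 3.049 0.332
vertex -3.028 3.031 0.382
endloop
endfacet
facet normal -0.628 0.190 0.755
outer loop
vertex -3.731 3.049 0.332
vertex -3.964 2.385 0.305
vertex -3.418 2.549 0.718
endloop
endfacet
facet normal -0.609 -0.782 0.133
outer loop
vertex -3.964 2.385 0.305
vertex -3.712 2.089 -0.282
vertex -3.406 1.956 0.338
endloop
endfacet
facet normal 0.042 -0.594 -0.803
outer loop
vertex -3.712 2.089 -0.282
vertex -3.322 2.571 -0.618
vertex -3.009 2.071 -0.232
endloop
endfacet
facet normal 0.425 0.494 -0.758
outer loop
vertex -3.322 2.571 -0.618
vertex -3.334 3.164 -0.238
vertex -2.776 2.735 -0.205
endloop
endfacet
facet normal 0.523 0.160 0.837
outer loop
vertex -2.828 2.355 0.386
vertex -3.028 3.031 0.382
vertex -3.418 2.549 0.718
endloop
endfacet
facet normal 0.287 -0.513 0.809
outer loop
vertex -2.828 2.355 0.386
vertex -3.418 2.549 0.718
vertex -3.406 1.956 0.338
endloop
endfacet
facet normal 0.543 -0.812 0.214
outer loop
vertex -2.828 2.355 0.386
vertex -3.406 1.956 0.338
vertex -3.009 2.071 -0.232
endloop
endfacet
facet normal 0.938 -0.324 -0.126
outer loop
vertex -2.828 2.355 0.386
vertex -3.009 2.071 -0.232
vertex -2.776 2.735 -0.205
endloop
endfacet
facet normal 0.926 0.275 0.259
outer loop
vertex -2.828 2.355 0.386
vertex -2.776 2.735 -0.205
vertex -3.028 3.031 0.382
endloop
endfacet
facet normal -0.042 0.594 0.803
outer loop
vertex -3.418 2.549 0.718
vertex -3.028 3.031 0.382
vertex -3.731 3.049 0.332
endloop
endfacet
facet normal -0.425 -0.494 0.758
outer loop
vertex -3.406 1.956 0.338
vertex -3.418 2.549 0.718
vertex -3.964 2.385 0.305
endloop
endfacet
facet normal -0.010 -0.979 -0.205
outer loop
vertex -3.009 2.071 -0.232
vertex -3.406 1.956 0.338
vertex -3.712 2.089 -0.282
endloop
endfacet
facet normal 0.628 -0.190 -0.755
outer loop
vertex -2.776 2.735 -0.205
vertex -3.009 2.071 -0.232
vertex -3.322 2.571 -0.618
endloop
endfacet
facet normal 0.609 0.782 -0.133
outer loop
vertex -3.028 3.031 0.382
vertex -2.776 2.735 -0.205
vertex -3.334 3.164 -0.238
endloop
endfacet

endsolid


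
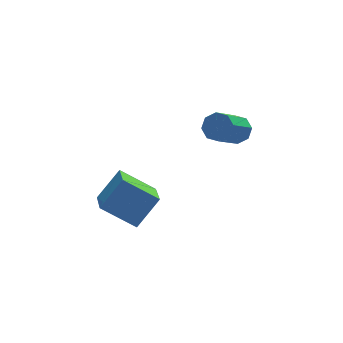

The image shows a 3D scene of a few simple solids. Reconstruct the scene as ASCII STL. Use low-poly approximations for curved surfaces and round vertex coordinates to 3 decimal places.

solid 
facet normal -0.649 -0.261 -0.715
outer loop
vertex -3.545 -3.539 -3.235
vertex -3.375 -2.338 -3.827
vertex -2.427 -4.097 -4.046
endloop
endfacet
facet normal -0.126 -0.890 0.439
outer loop
vertex -1.545 -3.742 -3.073
vertex -3.545 -3.539 -3.235
vertex -2.427 -4.097 -4.046
endloop
endfacet
facet normal -0.649 -0.261 -0.715
outer loop
vertex -2.427 -4.097 -4.046
vertex -3.375 -2.338 -3.827
vertex -2.257 -2.895 -4.638
endloop
endfacet
facet normal 0.751 -0.374 -0.544
outer loop
vertex -2.257 -2.895 -4.638
vertex -1.545 -3.742 -3.073
vertex -2.427 -4.097 -4.046
endloop
endfacet
facet normal -0.751 0.374 0.544
outer loop
vertex -3.545 -3.539 -3.235
vertex -2.493 -1.983 -2.854
vertex -3.375 -2.338 -3.827
endloop
endfacet
facet normal -0.126 -0.890 0.438
outer loop
vertex -2.663 -3.185 -2.262
vertex -3.545 -3.539 -3.235
vertex -1.545 -3.742 -3.073
endloop
endfacet
facet normal -0.751 0.374 0.544
outer loop
vertex -2.663 -3.185 -2.262
vertex -2.493 -1.983 -2.854
vertex -3.545 -3.539 -3.235
endloop
endfacet
facet normal 0.125 0.890 -0.438
outer loop
vertex -3.375 -2.338 -3.827
vertex -2.493 -1.983 -2.854
vertex -2.257 -2.895 -4.638
endloop
endfacet
facet normal 0.751 -0.375 -0.544
outer loop
vertex -1.375 -2.541 -3.665
vertex -1.545 -3.742 -3.073
vertex -2.257 -2.895 -4.638
endloop
endfacet
facet normal 0.126 0.890 -0.438
outer loop
vertex -2.257 -2.895 -4.638
vertex -2.493 -1.983 -2.854
vertex -1.375 -2.541 -3.665
endloop
endfacet
facet normal 0.649 0.261 0.715
outer loop
vertex -1.375 -2.541 -3.665
vertex -2.663 -3.185 -2.262
vertex -1.545 -3.742 -3.073
endloop
endfacet
facet normal 0.649 0.260 0.715
outer loop
vertex -2.493 -1.983 -2.854
vertex -2.663 -3.185 -2.262
vertex -1.375 -2.541 -3.665
endloop
endfacet
facet normal 0.560 0.506 -0.657
outer loop
vertex 2.087 -2.228 -1.42
vertex 1.612 -1.963 -1.621
vertex 1.999 -1.85 -1.204
endloop
endfacet
facet normal 0.804 -0.142 0.577
outer loop
vertex 2.087 -2.228 -1.42
vertex 1.999 -1.85 -1.204
vertex 1.163 -3.062 -0.338
endloop
endfacet
facet normal 0.804 -0.143 0.577
outer loop
vertex 1.163 -3.062 -0.338
vertex 1.999 -1.85 -1.204
vertex 1.075 -2.685 -0.122
endloop
endfacet
facet normal -0.560 -0.506 0.656
outer loop
vertex 1.163 -3.062 -0.338
vertex 1.075 -2.685 -0.122
vertex 0.688 -2.797 -0.539
endloop
endfacet
facet normal 0.560 0.505 -0.657
outer loop
vertex 1.999 -1.85 -1.204
vertex 1.612 -1.963 -1.621
vertex 1.684 -1.538 -1.233
endloop
endfacet
facet normal 0.428 0.502 0.752
outer loop
vertex 1.999 -1.85 -1.204
vertex 1.684 -1.538 -1.233
vertex 1.075 -2.685 -0.122
endloop
endfacet
facet normal 0.429 0.501 0.752
outer loop
vertex 1.075 -2.685 -0.122
vertex 1.684 -1.538 -1.233
vertex 0.76 -2.373 -0.15
endloop
endfacet
facet normal -0.560 -0.506 0.656
outer loop
vertex 1.075 -2.685 -0.122
vertex 0.76 -2.373 -0.15
vertex 0.688 -2.797 -0.539
endloop
endfacet
facet normal 0.560 0.505 -0.657
outer loop
vertex 1.684 -1.538 -1.233
vertex 1.612 -1.963 -1.621
vertex 1.327 -1.475 -1.489
endloop
endfacet
facet normal -0.199 0.851 0.486
outer loop
vertex 1.684 -1.538 -1.233
vertex 1.327 -1.475 -1.489
vertex 0.76 -2.373 -0.15
endloop
endfacet
facet normal -0.199 0.851 0.486
outer loop
vertex 0.76 -2.373 -0.15
vertex 1.327 -1.475 -1.489
vertex 0.403 -2.31 -0.406
endloop
endfacet
facet normal -0.560 -0.507 0.656
outer loop
vertex 0.76 -2.373 -0.15
vertex 0.403 -2.31 -0.406
vertex 0.688 -2.797 -0.539
endloop
endfacet
facet normal 0.560 0.505 -0.657
outer loop
vertex 1.327 -1.475 -1.489
vertex 1.612 -1.963 -1.621
vertex 1.137 -1.698 -1.822
endloop
endfacet
facet normal -0.710 0.701 -0.065
outer loop
vertex 1.327 -1.475 -1.489
vertex 1.137 -1.698 -1.822
vertex 0.403 -2.31 -0.406
endloop
endfacet
facet normal -0.709 0.703 -0.064
outer loop
vertex 0.403 -2.31 -0.406
vertex 1.137 -1.698 -1.822
vertex 0.213 -2.532 -0.74
endloop
endfacet
facet normal -0.560 -0.507 0.655
outer loop
vertex 0.403 -2.31 -0.406
vertex 0.213 -2.532 -0.74
vertex 0.688 -2.797 -0.539
endloop
endfacet
facet normal 0.560 0.506 -0.656
outer loop
vertex 1.137 -1.698 -1.822
vertex 1.612 -1.963 -1.621
vertex 1.225 -2.075 -2.038
endloop
endfacet
facet normal -0.804 0.143 -0.577
outer loop
vertex 1.137 -1.698 -1.822
vertex 1.225 -2.075 -2.038
vertex 0.213 -2.532 -0.74
endloop
endfacet
facet normal -0.804 0.142 -0.577
outer loop
vertex 0.213 -2.532 -0.74
vertex 1.225 -2.075 -2.038
vertex 0.301 -2.91 -0.956
endloop
endfacet
facet normal -0.560 -0.506 0.657
outer loop
vertex 0.213 -2.532 -0.74
vertex 0.301 -2.91 -0.956
vertex 0.688 -2.797 -0.539
endloop
endfacet
facet normal 0.560 0.506 -0.656
outer loop
vertex 1.225 -2.075 -2.038
vertex 1.612 -1.963 -1.621
vertex 1.54 -2.387 -2.01
endloop
endfacet
facet normal -0.429 -0.500 -0.752
outer loop
vertex 1.225 -2.075 -2.038
vertex 1.54 -2.387 -2.01
vertex 0.301 -2.91 -0.956
endloop
endfacet
facet normal -0.428 -0.502 -0.752
outer loop
vertex 0.301 -2.91 -0.956
vertex 1.54 -2.387 -2.01
vertex 0.616 -3.222 -0.927
endloop
endfacet
facet normal -0.560 -0.505 0.657
outer loop
vertex 0.301 -2.91 -0.956
vertex 0.616 -3.222 -0.927
vertex 0.688 -2.797 -0.539
endloop
endfacet
facet normal 0.560 0.507 -0.656
outer loop
vertex 1.54 -2.387 -2.01
vertex 1.612 -1.963 -1.621
vertex 1.897 -2.45 -1.754
endloop
endfacet
facet normal 0.199 -0.851 -0.486
outer loop
vertex 1.54 -2.387 -2.01
vertex 1.897 -2.45 -1.754
vertex 0.616 -3.222 -0.927
endloop
endfacet
facet normal 0.199 -0.851 -0.486
outer loop
vertex 0.616 -3.222 -0.927
vertex 1.897 -2.45 -1.754
vertex 0.973 -3.285 -0.671
endloop
endfacet
facet normal -0.560 -0.505 0.657
outer loop
vertex 0.616 -3.222 -0.927
vertex 0.973 -3.285 -0.671
vertex 0.688 -2.797 -0.539
endloop
endfacet
facet normal 0.560 0.507 -0.655
outer loop
vertex 1.897 -2.45 -1.754
vertex 1.612 -1.963 -1.621
vertex 2.087 -2.228 -1.42
endloop
endfacet
facet normal 0.709 -0.702 0.063
outer loop
vertex 1.897 -2.45 -1.754
vertex 2.087 -2.228 -1.42
vertex 0.973 -3.285 -0.671
endloop
endfacet
facet normal 0.710 -0.702 0.065
outer loop
vertex 0.973 -3.285 -0.671
vertex 2.087 -2.228 -1.42
vertex 1.163 -3.062 -0.338
endloop
endfacet
facet normal -0.560 -0.505 0.657
outer loop
vertex 0.973 -3.285 -0.671
vertex 1.163 -3.062 -0.338
vertex 0.688 -2.797 -0.539
endloop
endfacet

endsolid


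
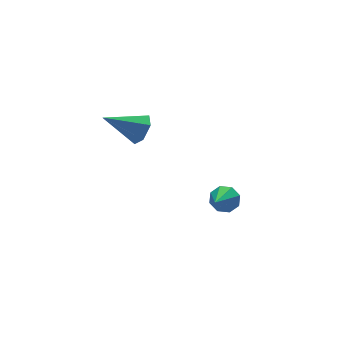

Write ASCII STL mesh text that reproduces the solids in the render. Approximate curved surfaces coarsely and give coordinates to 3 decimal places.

solid 
facet normal 0.805 -0.340 -0.486
outer loop
vertex -1.05 3.333 3.488
vertex -1.576 3.121 2.764
vertex -1.189 3.954 2.823
endloop
endfacet
facet normal 0.260 0.732 0.629
outer loop
vertex -1.05 3.333 3.488
vertex -1.189 3.954 2.823
vertex -3.324 3.859 3.816
endloop
endfacet
facet normal 0.806 -0.340 -0.485
outer loop
vertex -1.189 3.954 2.823
vertex -1.576 3.121 2.764
vertex -1.714 3.742 2.099
endloop
endfacet
facet normal -0.131 0.973 -0.190
outer loop
vertex -1.189 3.954 2.823
vertex -1.714 3.742 2.099
vertex -3.324 3.859 3.816
endloop
endfacet
facet normal 0.806 -0.340 -0.485
outer loop
vertex -1.714 3.742 2.099
vertex -1.576 3.121 2.764
vertex -2.102 2.909 2.039
endloop
endfacet
facet normal -0.669 0.358 -0.651
outer loop
vertex -1.714 3.742 2.099
vertex -2.102 2.909 2.039
vertex -3.324 3.859 3.816
endloop
endfacet
facet normal 0.806 -0.340 -0.485
outer loop
vertex -2.102 2.909 2.039
vertex -1.576 3.121 2.764
vertex -1.963 2.289 2.704
endloop
endfacet
facet normal -0.815 -0.498 -0.294
outer loop
vertex -2.102 2.909 2.039
vertex -1.963 2.289 2.704
vertex -3.324 3.859 3.816
endloop
endfacet
facet normal 0.805 -0.340 -0.486
outer loop
vertex -1.963 2.289 2.704
vertex -1.576 3.121 2.764
vertex -1.437 2.501 3.428
endloop
endfacet
facet normal -0.424 -0.739 0.524
outer loop
vertex -1.963 2.289 2.704
vertex -1.437 2.501 3.428
vertex -3.324 3.859 3.816
endloop
endfacet
facet normal 0.805 -0.340 -0.486
outer loop
vertex -1.437 2.501 3.428
vertex -1.576 3.121 2.764
vertex -1.05 3.333 3.488
endloop
endfacet
facet normal 0.114 -0.124 0.986
outer loop
vertex -1.437 2.501 3.428
vertex -1.05 3.333 3.488
vertex -3.324 3.859 3.816
endloop
endfacet
facet normal 0.641 0.570 -0.514
outer loop
vertex 3.283 2.545 -3.092
vertex 2.805 2.464 -3.778
vertex 2.837 3.006 -3.137
endloop
endfacet
facet normal 0.071 0.165 0.984
outer loop
vertex 3.283 2.545 -3.092
vertex 2.837 3.006 -3.137
vertex 1.535 1.336 -2.762
endloop
endfacet
facet normal 0.642 0.570 -0.514
outer loop
vertex 2.837 3.006 -3.137
vertex 2.805 2.464 -3.778
vertex 2.372 3.15 -3.558
endloop
endfacet
facet normal -0.474 0.528 0.704
outer loop
vertex 2.837 3.006 -3.137
vertex 2.372 3.15 -3.558
vertex 1.535 1.336 -2.762
endloop
endfacet
facet normal 0.641 0.570 -0.514
outer loop
vertex 2.372 3.15 -3.558
vertex 2.805 2.464 -3.778
vertex 2.161 2.892 -4.107
endloop
endfacet
facet normal -0.880 0.460 0.122
outer loop
vertex 2.372 3.15 -3.558
vertex 2.161 2.892 -4.107
vertex 1.535 1.336 -2.762
endloop
endfacet
facet normal 0.641 0.571 -0.513
outer loop
vertex 2.161 2.892 -4.107
vertex 2.805 2.464 -3.778
vertex 2.327 2.384 -4.465
endloop
endfacet
facet normal -0.907 0.001 -0.421
outer loop
vertex 2.161 2.892 -4.107
vertex 2.327 2.384 -4.465
vertex 1.535 1.336 -2.762
endloop
endfacet
facet normal 0.641 0.571 -0.513
outer loop
vertex 2.327 2.384 -4.465
vertex 2.805 2.464 -3.778
vertex 2.773 1.923 -4.42
endloop
endfacet
facet normal -0.540 -0.582 -0.609
outer loop
vertex 2.327 2.384 -4.465
vertex 2.773 1.923 -4.42
vertex 1.535 1.336 -2.762
endloop
endfacet
facet normal 0.642 0.570 -0.513
outer loop
vertex 2.773 1.923 -4.42
vertex 2.805 2.464 -3.778
vertex 3.237 1.779 -3.999
endloop
endfacet
facet normal 0.006 -0.944 -0.330
outer loop
vertex 2.773 1.923 -4.42
vertex 3.237 1.779 -3.999
vertex 1.535 1.336 -2.762
endloop
endfacet
facet normal 0.641 0.570 -0.514
outer loop
vertex 3.237 1.779 -3.999
vertex 2.805 2.464 -3.778
vertex 3.449 2.037 -3.449
endloop
endfacet
facet normal 0.411 -0.876 0.252
outer loop
vertex 3.237 1.779 -3.999
vertex 3.449 2.037 -3.449
vertex 1.535 1.336 -2.762
endloop
endfacet
facet normal 0.641 0.570 -0.514
outer loop
vertex 3.449 2.037 -3.449
vertex 2.805 2.464 -3.778
vertex 3.283 2.545 -3.092
endloop
endfacet
facet normal 0.438 -0.416 0.796
outer loop
vertex 3.449 2.037 -3.449
vertex 3.283 2.545 -3.092
vertex 1.535 1.336 -2.762
endloop
endfacet

endsolid


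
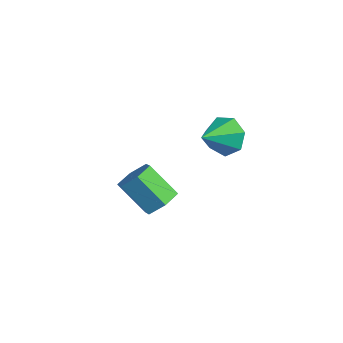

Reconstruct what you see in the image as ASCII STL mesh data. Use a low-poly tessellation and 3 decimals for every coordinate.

solid 
facet normal -0.184 0.869 -0.459
outer loop
vertex 3.665 -1.296 2.362
vertex 3.182 -0.943 3.225
vertex 4.196 -0.866 2.964
endloop
endfacet
facet normal 0.782 -0.547 -0.299
outer loop
vertex 3.665 -1.296 2.362
vertex 4.196 -0.866 2.964
vertex 3.498 -2.437 4.015
endloop
endfacet
facet normal -0.184 0.869 -0.459
outer loop
vertex 4.196 -0.866 2.964
vertex 3.182 -0.943 3.225
vertex 3.963 -0.493 3.763
endloop
endfacet
facet normal 0.920 -0.175 0.350
outer loop
vertex 4.196 -0.866 2.964
vertex 3.963 -0.493 3.763
vertex 3.498 -2.437 4.015
endloop
endfacet
facet normal -0.184 0.869 -0.460
outer loop
vertex 3.963 -0.493 3.763
vertex 3.182 -0.943 3.225
vertex 3.142 -0.459 4.156
endloop
endfacet
facet normal 0.432 0.014 0.902
outer loop
vertex 3.963 -0.493 3.763
vertex 3.142 -0.459 4.156
vertex 3.498 -2.437 4.015
endloop
endfacet
facet normal -0.184 0.869 -0.460
outer loop
vertex 3.142 -0.459 4.156
vertex 3.182 -0.943 3.225
vertex 2.351 -0.789 3.848
endloop
endfacet
facet normal -0.315 -0.124 0.941
outer loop
vertex 3.142 -0.459 4.156
vertex 2.351 -0.789 3.848
vertex 3.498 -2.437 4.015
endloop
endfacet
facet normal -0.184 0.869 -0.460
outer loop
vertex 2.351 -0.789 3.848
vertex 3.182 -0.943 3.225
vertex 2.185 -1.235 3.071
endloop
endfacet
facet normal -0.758 -0.483 0.439
outer loop
vertex 2.351 -0.789 3.848
vertex 2.185 -1.235 3.071
vertex 3.498 -2.437 4.015
endloop
endfacet
facet normal -0.184 0.869 -0.460
outer loop
vertex 2.185 -1.235 3.071
vertex 3.182 -0.943 3.225
vertex 2.77 -1.461 2.41
endloop
endfacet
facet normal -0.564 -0.794 -0.227
outer loop
vertex 2.185 -1.235 3.071
vertex 2.77 -1.461 2.41
vertex 3.498 -2.437 4.015
endloop
endfacet
facet normal -0.185 0.869 -0.459
outer loop
vertex 2.77 -1.461 2.41
vertex 3.182 -0.943 3.225
vertex 3.665 -1.296 2.362
endloop
endfacet
facet normal 0.122 -0.823 -0.555
outer loop
vertex 2.77 -1.461 2.41
vertex 3.665 -1.296 2.362
vertex 3.498 -2.437 4.015
endloop
endfacet
facet normal 0.631 0.324 -0.704
outer loop
vertex 1.234 -2.704 -1.968
vertex 0.475 -2.399 -2.508
vertex 0.889 -1.793 -1.858
endloop
endfacet
facet normal 0.691 0.177 0.701
outer loop
vertex 1.234 -2.704 -1.968
vertex 0.889 -1.793 -1.858
vertex -0.016 -3.346 -0.573
endloop
endfacet
facet normal 0.691 0.177 0.701
outer loop
vertex -0.016 -3.346 -0.573
vertex 0.889 -1.793 -1.858
vertex -0.361 -2.436 -0.463
endloop
endfacet
facet normal -0.631 -0.324 0.705
outer loop
vertex -0.016 -3.346 -0.573
vertex -0.361 -2.436 -0.463
vertex -0.775 -3.041 -1.112
endloop
endfacet
facet normal 0.631 0.325 -0.705
outer loop
vertex 0.889 -1.793 -1.858
vertex 0.475 -2.399 -2.508
vertex 0.13 -1.488 -2.397
endloop
endfacet
facet normal 0.041 0.893 0.448
outer loop
vertex 0.889 -1.793 -1.858
vertex 0.13 -1.488 -2.397
vertex -0.361 -2.436 -0.463
endloop
endfacet
facet normal 0.041 0.893 0.448
outer loop
vertex -0.361 -2.436 -0.463
vertex 0.13 -1.488 -2.397
vertex -1.12 -2.131 -1.002
endloop
endfacet
facet normal -0.631 -0.324 0.705
outer loop
vertex -0.361 -2.436 -0.463
vertex -1.12 -2.131 -1.002
vertex -0.775 -3.041 -1.112
endloop
endfacet
facet normal 0.631 0.325 -0.705
outer loop
vertex 0.13 -1.488 -2.397
vertex 0.475 -2.399 -2.508
vertex -0.284 -2.094 -3.047
endloop
endfacet
facet normal -0.651 0.716 -0.253
outer loop
vertex 0.13 -1.488 -2.397
vertex -0.284 -2.094 -3.047
vertex -1.12 -2.131 -1.002
endloop
endfacet
facet normal -0.650 0.717 -0.253
outer loop
vertex -1.12 -2.131 -1.002
vertex -0.284 -2.094 -3.047
vertex -1.534 -2.736 -1.652
endloop
endfacet
facet normal -0.631 -0.325 0.704
outer loop
vertex -1.12 -2.131 -1.002
vertex -1.534 -2.736 -1.652
vertex -0.775 -3.041 -1.112
endloop
endfacet
facet normal 0.631 0.324 -0.705
outer loop
vertex -0.284 -2.094 -3.047
vertex 0.475 -2.399 -2.508
vertex 0.061 -3.004 -3.157
endloop
endfacet
facet normal -0.691 -0.177 -0.701
outer loop
vertex -0.284 -2.094 -3.047
vertex 0.061 -3.004 -3.157
vertex -1.534 -2.736 -1.652
endloop
endfacet
facet normal -0.691 -0.177 -0.701
outer loop
vertex -1.534 -2.736 -1.652
vertex 0.061 -3.004 -3.157
vertex -1.189 -3.647 -1.762
endloop
endfacet
facet normal -0.631 -0.324 0.704
outer loop
vertex -1.534 -2.736 -1.652
vertex -1.189 -3.647 -1.762
vertex -0.775 -3.041 -1.112
endloop
endfacet
facet normal 0.631 0.324 -0.705
outer loop
vertex 0.061 -3.004 -3.157
vertex 0.475 -2.399 -2.508
vertex 0.82 -3.309 -2.618
endloop
endfacet
facet normal -0.041 -0.893 -0.448
outer loop
vertex 0.061 -3.004 -3.157
vertex 0.82 -3.309 -2.618
vertex -1.189 -3.647 -1.762
endloop
endfacet
facet normal -0.041 -0.893 -0.448
outer loop
vertex -1.189 -3.647 -1.762
vertex 0.82 -3.309 -2.618
vertex -0.43 -3.952 -1.223
endloop
endfacet
facet normal -0.631 -0.325 0.705
outer loop
vertex -1.189 -3.647 -1.762
vertex -0.43 -3.952 -1.223
vertex -0.775 -3.041 -1.112
endloop
endfacet
facet normal 0.631 0.325 -0.704
outer loop
vertex 0.82 -3.309 -2.618
vertex 0.475 -2.399 -2.508
vertex 1.234 -2.704 -1.968
endloop
endfacet
facet normal 0.650 -0.716 0.253
outer loop
vertex 0.82 -3.309 -2.618
vertex 1.234 -2.704 -1.968
vertex -0.43 -3.952 -1.223
endloop
endfacet
facet normal 0.650 -0.716 0.253
outer loop
vertex -0.43 -3.952 -1.223
vertex 1.234 -2.704 -1.968
vertex -0.016 -3.346 -0.573
endloop
endfacet
facet normal -0.631 -0.325 0.705
outer loop
vertex -0.43 -3.952 -1.223
vertex -0.016 -3.346 -0.573
vertex -0.775 -3.041 -1.112
endloop
endfacet

endsolid


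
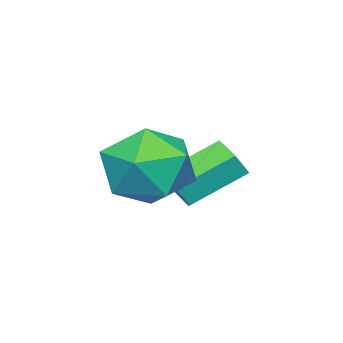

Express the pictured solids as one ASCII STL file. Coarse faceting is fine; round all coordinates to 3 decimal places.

solid 
facet normal -0.037 0.984 -0.173
outer loop
vertex 2.304 -2.418 -1.621
vertex 1.214 -2.446 -1.545
vertex 1.82 -2.266 -0.652
endloop
endfacet
facet normal 0.569 0.807 0.158
outer loop
vertex 2.304 -2.418 -1.621
vertex 1.82 -2.266 -0.652
vertex 2.718 -2.886 -0.723
endloop
endfacet
facet normal 0.911 0.330 -0.248
outer loop
vertex 2.304 -2.418 -1.621
vertex 2.718 -2.886 -0.723
vertex 2.667 -3.449 -1.659
endloop
endfacet
facet normal 0.516 0.212 -0.830
outer loop
vertex 2.304 -2.418 -1.621
vertex 2.667 -3.449 -1.659
vertex 1.738 -3.177 -2.167
endloop
endfacet
facet normal -0.071 0.617 -0.784
outer loop
vertex 2.304 -2.418 -1.621
vertex 1.738 -3.177 -2.167
vertex 1.214 -2.446 -1.545
endloop
endfacet
facet normal 0.399 0.489 0.776
outer loop
vertex 2.718 -2.886 -0.723
vertex 1.82 -2.266 -0.652
vertex 1.882 -3.203 -0.093
endloop
endfacet
facet normal -0.582 0.777 0.238
outer loop
vertex 1.82 -2.266 -0.652
vertex 1.214 -2.446 -1.545
vertex 0.953 -2.931 -0.601
endloop
endfacet
facet normal -0.635 0.183 -0.750
outer loop
vertex 1.214 -2.446 -1.545
vertex 1.738 -3.177 -2.167
vertex 0.902 -3.494 -1.537
endloop
endfacet
facet normal 0.313 -0.471 -0.825
outer loop
vertex 1.738 -3.177 -2.167
vertex 2.667 -3.449 -1.659
vertex 1.8 -4.114 -1.608
endloop
endfacet
facet normal 0.952 -0.283 0.118
outer loop
vertex 2.667 -3.449 -1.659
vertex 2.718 -2.886 -0.723
vertex 2.406 -3.934 -0.715
endloop
endfacet
facet normal -0.516 -0.212 0.830
outer loop
vertex 1.316 -3.962 -0.639
vertex 1.882 -3.203 -0.093
vertex 0.953 -2.931 -0.601
endloop
endfacet
facet normal -0.911 -0.330 0.248
outer loop
vertex 1.316 -3.962 -0.639
vertex 0.953 -2.931 -0.601
vertex 0.902 -3.494 -1.537
endloop
endfacet
facet normal -0.569 -0.807 -0.158
outer loop
vertex 1.316 -3.962 -0.639
vertex 0.902 -3.494 -1.537
vertex 1.8 -4.114 -1.608
endloop
endfacet
facet normal 0.037 -0.984 0.173
outer loop
vertex 1.316 -3.962 -0.639
vertex 1.8 -4.114 -1.608
vertex 2.406 -3.934 -0.715
endloop
endfacet
facet normal 0.071 -0.617 0.784
outer loop
vertex 1.316 -3.962 -0.639
vertex 2.406 -3.934 -0.715
vertex 1.882 -3.203 -0.093
endloop
endfacet
facet normal -0.313 0.471 0.825
outer loop
vertex 0.953 -2.931 -0.601
vertex 1.882 -3.203 -0.093
vertex 1.82 -2.266 -0.652
endloop
endfacet
facet normal -0.952 0.283 -0.118
outer loop
vertex 0.902 -3.494 -1.537
vertex 0.953 -2.931 -0.601
vertex 1.214 -2.446 -1.545
endloop
endfacet
facet normal -0.399 -0.489 -0.776
outer loop
vertex 1.8 -4.114 -1.608
vertex 0.902 -3.494 -1.537
vertex 1.738 -3.177 -2.167
endloop
endfacet
facet normal 0.582 -0.777 -0.238
outer loop
vertex 2.406 -3.934 -0.715
vertex 1.8 -4.114 -1.608
vertex 2.667 -3.449 -1.659
endloop
endfacet
facet normal 0.635 -0.183 0.750
outer loop
vertex 1.882 -3.203 -0.093
vertex 2.406 -3.934 -0.715
vertex 2.718 -2.886 -0.723
endloop
endfacet
facet normal 0.675 -0.528 -0.516
outer loop
vertex 1.233 -2.923 -1.851
vertex 0.792 -3.256 -2.087
vertex 0.972 -2.755 -2.364
endloop
endfacet
facet normal 0.596 0.802 -0.041
outer loop
vertex 1.233 -2.923 -1.851
vertex 0.972 -2.755 -2.364
vertex 0.248 -2.152 -1.097
endloop
endfacet
facet normal 0.596 0.802 -0.041
outer loop
vertex 0.248 -2.152 -1.097
vertex 0.972 -2.755 -2.364
vertex -0.013 -1.984 -1.611
endloop
endfacet
facet normal -0.675 0.528 0.515
outer loop
vertex 0.248 -2.152 -1.097
vertex -0.013 -1.984 -1.611
vertex -0.192 -2.484 -1.333
endloop
endfacet
facet normal 0.675 -0.528 -0.516
outer loop
vertex 0.972 -2.755 -2.364
vertex 0.792 -3.256 -2.087
vertex 0.532 -3.087 -2.6
endloop
endfacet
facet normal -0.078 0.644 -0.761
outer loop
vertex 0.972 -2.755 -2.364
vertex 0.532 -3.087 -2.6
vertex -0.013 -1.984 -1.611
endloop
endfacet
facet normal -0.078 0.644 -0.761
outer loop
vertex -0.013 -1.984 -1.611
vertex 0.532 -3.087 -2.6
vertex -0.453 -2.316 -1.847
endloop
endfacet
facet normal -0.675 0.528 0.515
outer loop
vertex -0.013 -1.984 -1.611
vertex -0.453 -2.316 -1.847
vertex -0.192 -2.484 -1.333
endloop
endfacet
facet normal 0.675 -0.528 -0.516
outer loop
vertex 0.532 -3.087 -2.6
vertex 0.792 -3.256 -2.087
vertex 0.352 -3.588 -2.323
endloop
endfacet
facet normal -0.674 -0.157 -0.722
outer loop
vertex 0.532 -3.087 -2.6
vertex 0.352 -3.588 -2.323
vertex -0.453 -2.316 -1.847
endloop
endfacet
facet normal -0.675 -0.157 -0.721
outer loop
vertex -0.453 -2.316 -1.847
vertex 0.352 -3.588 -2.323
vertex -0.633 -2.817 -1.569
endloop
endfacet
facet normal -0.675 0.528 0.515
outer loop
vertex -0.453 -2.316 -1.847
vertex -0.633 -2.817 -1.569
vertex -0.192 -2.484 -1.333
endloop
endfacet
facet normal 0.675 -0.528 -0.515
outer loop
vertex 0.352 -3.588 -2.323
vertex 0.792 -3.256 -2.087
vertex 0.613 -3.756 -1.809
endloop
endfacet
facet normal -0.596 -0.802 0.041
outer loop
vertex 0.352 -3.588 -2.323
vertex 0.613 -3.756 -1.809
vertex -0.633 -2.817 -1.569
endloop
endfacet
facet normal -0.596 -0.802 0.041
outer loop
vertex -0.633 -2.817 -1.569
vertex 0.613 -3.756 -1.809
vertex -0.372 -2.985 -1.056
endloop
endfacet
facet normal -0.675 0.528 0.516
outer loop
vertex -0.633 -2.817 -1.569
vertex -0.372 -2.985 -1.056
vertex -0.192 -2.484 -1.333
endloop
endfacet
facet normal 0.675 -0.528 -0.515
outer loop
vertex 0.613 -3.756 -1.809
vertex 0.792 -3.256 -2.087
vertex 1.053 -3.424 -1.573
endloop
endfacet
facet normal 0.078 -0.644 0.761
outer loop
vertex 0.613 -3.756 -1.809
vertex 1.053 -3.424 -1.573
vertex -0.372 -2.985 -1.056
endloop
endfacet
facet normal 0.078 -0.644 0.761
outer loop
vertex -0.372 -2.985 -1.056
vertex 1.053 -3.424 -1.573
vertex 0.068 -2.653 -0.82
endloop
endfacet
facet normal -0.675 0.528 0.516
outer loop
vertex -0.372 -2.985 -1.056
vertex 0.068 -2.653 -0.82
vertex -0.192 -2.484 -1.333
endloop
endfacet
facet normal 0.675 -0.528 -0.515
outer loop
vertex 1.053 -3.424 -1.573
vertex 0.792 -3.256 -2.087
vertex 1.233 -2.923 -1.851
endloop
endfacet
facet normal 0.675 0.158 0.721
outer loop
vertex 1.053 -3.424 -1.573
vertex 1.233 -2.923 -1.851
vertex 0.068 -2.653 -0.82
endloop
endfacet
facet normal 0.675 0.156 0.721
outer loop
vertex 0.068 -2.653 -0.82
vertex 1.233 -2.923 -1.851
vertex 0.248 -2.152 -1.097
endloop
endfacet
facet normal -0.675 0.528 0.516
outer loop
vertex 0.068 -2.653 -0.82
vertex 0.248 -2.152 -1.097
vertex -0.192 -2.484 -1.333
endloop
endfacet

endsolid


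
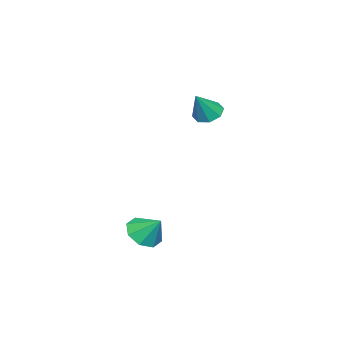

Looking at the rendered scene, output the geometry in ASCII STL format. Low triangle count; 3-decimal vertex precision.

solid 
facet normal -0.134 -0.681 -0.720
outer loop
vertex 3.118 0.763 -3.842
vertex 2.181 0.536 -3.453
vertex 2.54 1.211 -4.158
endloop
endfacet
facet normal 0.639 0.764 -0.086
outer loop
vertex 3.118 0.763 -3.842
vertex 2.54 1.211 -4.158
vertex 2.379 1.544 -2.387
endloop
endfacet
facet normal -0.134 -0.681 -0.720
outer loop
vertex 2.54 1.211 -4.158
vertex 2.181 0.536 -3.453
vertex 1.752 1.263 -4.06
endloop
endfacet
facet normal 0.042 0.983 -0.181
outer loop
vertex 2.54 1.211 -4.158
vertex 1.752 1.263 -4.06
vertex 2.379 1.544 -2.387
endloop
endfacet
facet normal -0.134 -0.680 -0.720
outer loop
vertex 1.752 1.263 -4.06
vertex 2.181 0.536 -3.453
vertex 1.215 0.889 -3.607
endloop
endfacet
facet normal -0.536 0.842 0.060
outer loop
vertex 1.752 1.263 -4.06
vertex 1.215 0.889 -3.607
vertex 2.379 1.544 -2.387
endloop
endfacet
facet normal -0.134 -0.681 -0.719
outer loop
vertex 1.215 0.889 -3.607
vertex 2.181 0.536 -3.453
vertex 1.244 0.309 -3.063
endloop
endfacet
facet normal -0.758 0.426 0.494
outer loop
vertex 1.215 0.889 -3.607
vertex 1.244 0.309 -3.063
vertex 2.379 1.544 -2.387
endloop
endfacet
facet normal -0.135 -0.681 -0.720
outer loop
vertex 1.244 0.309 -3.063
vertex 2.181 0.536 -3.453
vertex 1.822 -0.139 -2.747
endloop
endfacet
facet normal -0.493 -0.023 0.870
outer loop
vertex 1.244 0.309 -3.063
vertex 1.822 -0.139 -2.747
vertex 2.379 1.544 -2.387
endloop
endfacet
facet normal -0.134 -0.681 -0.720
outer loop
vertex 1.822 -0.139 -2.747
vertex 2.181 0.536 -3.453
vertex 2.61 -0.191 -2.845
endloop
endfacet
facet normal 0.104 -0.241 0.965
outer loop
vertex 1.822 -0.139 -2.747
vertex 2.61 -0.191 -2.845
vertex 2.379 1.544 -2.387
endloop
endfacet
facet normal -0.133 -0.681 -0.720
outer loop
vertex 2.61 -0.191 -2.845
vertex 2.181 0.536 -3.453
vertex 3.147 0.183 -3.298
endloop
endfacet
facet normal 0.682 -0.101 0.725
outer loop
vertex 2.61 -0.191 -2.845
vertex 3.147 0.183 -3.298
vertex 2.379 1.544 -2.387
endloop
endfacet
facet normal -0.134 -0.682 -0.720
outer loop
vertex 3.147 0.183 -3.298
vertex 2.181 0.536 -3.453
vertex 3.118 0.763 -3.842
endloop
endfacet
facet normal 0.904 0.316 0.289
outer loop
vertex 3.147 0.183 -3.298
vertex 3.118 0.763 -3.842
vertex 2.379 1.544 -2.387
endloop
endfacet
facet normal -0.581 0.111 -0.806
outer loop
vertex -3.185 0.722 2.087
vertex -3.829 0.967 2.585
vertex -3.194 1.366 2.182
endloop
endfacet
facet normal 0.980 0.042 -0.193
outer loop
vertex -3.185 0.722 2.087
vertex -3.194 1.366 2.182
vertex -2.811 0.773 3.995
endloop
endfacet
facet normal -0.582 0.112 -0.806
outer loop
vertex -3.194 1.366 2.182
vertex -3.829 0.967 2.585
vertex -3.575 1.776 2.514
endloop
endfacet
facet normal 0.753 0.655 0.055
outer loop
vertex -3.194 1.366 2.182
vertex -3.575 1.776 2.514
vertex -2.811 0.773 3.995
endloop
endfacet
facet normal -0.581 0.112 -0.806
outer loop
vertex -3.575 1.776 2.514
vertex -3.829 0.967 2.585
vertex -4.105 1.712 2.887
endloop
endfacet
facet normal 0.224 0.857 0.465
outer loop
vertex -3.575 1.776 2.514
vertex -4.105 1.712 2.887
vertex -2.811 0.773 3.995
endloop
endfacet
facet normal -0.582 0.111 -0.806
outer loop
vertex -4.105 1.712 2.887
vertex -3.829 0.967 2.585
vertex -4.472 1.213 3.083
endloop
endfacet
facet normal -0.296 0.530 0.795
outer loop
vertex -4.105 1.712 2.887
vertex -4.472 1.213 3.083
vertex -2.811 0.773 3.995
endloop
endfacet
facet normal -0.581 0.112 -0.806
outer loop
vertex -4.472 1.213 3.083
vertex -3.829 0.967 2.585
vertex -4.463 0.569 2.987
endloop
endfacet
facet normal -0.504 -0.134 0.853
outer loop
vertex -4.472 1.213 3.083
vertex -4.463 0.569 2.987
vertex -2.811 0.773 3.995
endloop
endfacet
facet normal -0.581 0.111 -0.806
outer loop
vertex -4.463 0.569 2.987
vertex -3.829 0.967 2.585
vertex -4.082 0.159 2.656
endloop
endfacet
facet normal -0.277 -0.746 0.605
outer loop
vertex -4.463 0.569 2.987
vertex -4.082 0.159 2.656
vertex -2.811 0.773 3.995
endloop
endfacet
facet normal -0.581 0.111 -0.806
outer loop
vertex -4.082 0.159 2.656
vertex -3.829 0.967 2.585
vertex -3.552 0.223 2.283
endloop
endfacet
facet normal 0.252 -0.948 0.195
outer loop
vertex -4.082 0.159 2.656
vertex -3.552 0.223 2.283
vertex -2.811 0.773 3.995
endloop
endfacet
facet normal -0.581 0.111 -0.806
outer loop
vertex -3.552 0.223 2.283
vertex -3.829 0.967 2.585
vertex -3.185 0.722 2.087
endloop
endfacet
facet normal 0.772 -0.621 -0.135
outer loop
vertex -3.552 0.223 2.283
vertex -3.185 0.722 2.087
vertex -2.811 0.773 3.995
endloop
endfacet

endsolid


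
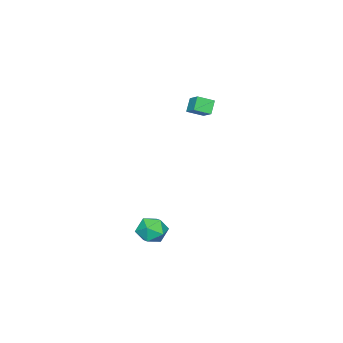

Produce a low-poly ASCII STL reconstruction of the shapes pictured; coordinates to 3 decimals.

solid 
facet normal -0.615 -0.128 0.778
outer loop
vertex -1.485 -2.903 4.255
vertex -1.024 -2.173 4.739
vertex -2.134 -2.227 3.853
endloop
endfacet
facet normal -0.466 -0.738 -0.489
outer loop
vertex -1.556 -2.107 3.121
vertex -1.485 -2.903 4.255
vertex -2.134 -2.227 3.853
endloop
endfacet
facet normal -0.615 -0.128 0.778
outer loop
vertex -2.134 -2.227 3.853
vertex -1.024 -2.173 4.739
vertex -1.673 -1.497 4.337
endloop
endfacet
facet normal -0.637 0.663 -0.394
outer loop
vertex -1.673 -1.497 4.337
vertex -1.556 -2.107 3.121
vertex -2.134 -2.227 3.853
endloop
endfacet
facet normal 0.637 -0.663 0.394
outer loop
vertex -1.485 -2.903 4.255
vertex -0.446 -2.053 4.007
vertex -1.024 -2.173 4.739
endloop
endfacet
facet normal -0.466 -0.738 -0.489
outer loop
vertex -0.907 -2.783 3.523
vertex -1.485 -2.903 4.255
vertex -1.556 -2.107 3.121
endloop
endfacet
facet normal 0.637 -0.663 0.394
outer loop
vertex -0.907 -2.783 3.523
vertex -0.446 -2.053 4.007
vertex -1.485 -2.903 4.255
endloop
endfacet
facet normal 0.466 0.738 0.489
outer loop
vertex -1.024 -2.173 4.739
vertex -0.446 -2.053 4.007
vertex -1.673 -1.497 4.337
endloop
endfacet
facet normal -0.637 0.663 -0.394
outer loop
vertex -1.095 -1.377 3.605
vertex -1.556 -2.107 3.121
vertex -1.673 -1.497 4.337
endloop
endfacet
facet normal 0.466 0.738 0.489
outer loop
vertex -1.673 -1.497 4.337
vertex -0.446 -2.053 4.007
vertex -1.095 -1.377 3.605
endloop
endfacet
facet normal 0.615 0.128 -0.778
outer loop
vertex -1.095 -1.377 3.605
vertex -0.907 -2.783 3.523
vertex -1.556 -2.107 3.121
endloop
endfacet
facet normal 0.615 0.128 -0.778
outer loop
vertex -0.446 -2.053 4.007
vertex -0.907 -2.783 3.523
vertex -1.095 -1.377 3.605
endloop
endfacet
facet normal -0.240 0.891 0.386
outer loop
vertex 3.745 -1.389 -3.164
vertex 2.826 -1.601 -3.246
vertex 3.293 -1.819 -2.452
endloop
endfacet
facet normal 0.385 0.661 0.644
outer loop
vertex 3.745 -1.389 -3.164
vertex 3.293 -1.819 -2.452
vertex 4.167 -2.093 -2.693
endloop
endfacet
facet normal 0.825 0.557 0.093
outer loop
vertex 3.745 -1.389 -3.164
vertex 4.167 -2.093 -2.693
vertex 4.24 -2.044 -3.635
endloop
endfacet
facet normal 0.473 0.721 -0.506
outer loop
vertex 3.745 -1.389 -3.164
vertex 4.24 -2.044 -3.635
vertex 3.411 -1.74 -3.977
endloop
endfacet
facet normal -0.185 0.928 -0.324
outer loop
vertex 3.745 -1.389 -3.164
vertex 3.411 -1.74 -3.977
vertex 2.826 -1.601 -3.246
endloop
endfacet
facet normal 0.275 0.032 0.961
outer loop
vertex 4.167 -2.093 -2.693
vertex 3.293 -1.819 -2.452
vertex 3.509 -2.74 -2.483
endloop
endfacet
facet normal -0.736 0.403 0.544
outer loop
vertex 3.293 -1.819 -2.452
vertex 2.826 -1.601 -3.246
vertex 2.68 -2.436 -2.825
endloop
endfacet
facet normal -0.648 0.462 -0.606
outer loop
vertex 2.826 -1.601 -3.246
vertex 3.411 -1.74 -3.977
vertex 2.753 -2.387 -3.767
endloop
endfacet
facet normal 0.418 0.128 -0.899
outer loop
vertex 3.411 -1.74 -3.977
vertex 4.24 -2.044 -3.635
vertex 3.627 -2.661 -4.008
endloop
endfacet
facet normal 0.988 -0.138 0.069
outer loop
vertex 4.24 -2.044 -3.635
vertex 4.167 -2.093 -2.693
vertex 4.094 -2.879 -3.214
endloop
endfacet
facet normal -0.473 -0.721 0.506
outer loop
vertex 3.175 -3.091 -3.296
vertex 3.509 -2.74 -2.483
vertex 2.68 -2.436 -2.825
endloop
endfacet
facet normal -0.825 -0.557 -0.093
outer loop
vertex 3.175 -3.091 -3.296
vertex 2.68 -2.436 -2.825
vertex 2.753 -2.387 -3.767
endloop
endfacet
facet normal -0.385 -0.661 -0.644
outer loop
vertex 3.175 -3.091 -3.296
vertex 2.753 -2.387 -3.767
vertex 3.627 -2.661 -4.008
endloop
endfacet
facet normal 0.240 -0.891 -0.386
outer loop
vertex 3.175 -3.091 -3.296
vertex 3.627 -2.661 -4.008
vertex 4.094 -2.879 -3.214
endloop
endfacet
facet normal 0.185 -0.928 0.324
outer loop
vertex 3.175 -3.091 -3.296
vertex 4.094 -2.879 -3.214
vertex 3.509 -2.74 -2.483
endloop
endfacet
facet normal -0.418 -0.128 0.899
outer loop
vertex 2.68 -2.436 -2.825
vertex 3.509 -2.74 -2.483
vertex 3.293 -1.819 -2.452
endloop
endfacet
facet normal -0.988 0.138 -0.069
outer loop
vertex 2.753 -2.387 -3.767
vertex 2.68 -2.436 -2.825
vertex 2.826 -1.601 -3.246
endloop
endfacet
facet normal -0.275 -0.032 -0.961
outer loop
vertex 3.627 -2.661 -4.008
vertex 2.753 -2.387 -3.767
vertex 3.411 -1.74 -3.977
endloop
endfacet
facet normal 0.736 -0.403 -0.544
outer loop
vertex 4.094 -2.879 -3.214
vertex 3.627 -2.661 -4.008
vertex 4.24 -2.044 -3.635
endloop
endfacet
facet normal 0.648 -0.462 0.606
outer loop
vertex 3.509 -2.74 -2.483
vertex 4.094 -2.879 -3.214
vertex 4.167 -2.093 -2.693
endloop
endfacet

endsolid
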